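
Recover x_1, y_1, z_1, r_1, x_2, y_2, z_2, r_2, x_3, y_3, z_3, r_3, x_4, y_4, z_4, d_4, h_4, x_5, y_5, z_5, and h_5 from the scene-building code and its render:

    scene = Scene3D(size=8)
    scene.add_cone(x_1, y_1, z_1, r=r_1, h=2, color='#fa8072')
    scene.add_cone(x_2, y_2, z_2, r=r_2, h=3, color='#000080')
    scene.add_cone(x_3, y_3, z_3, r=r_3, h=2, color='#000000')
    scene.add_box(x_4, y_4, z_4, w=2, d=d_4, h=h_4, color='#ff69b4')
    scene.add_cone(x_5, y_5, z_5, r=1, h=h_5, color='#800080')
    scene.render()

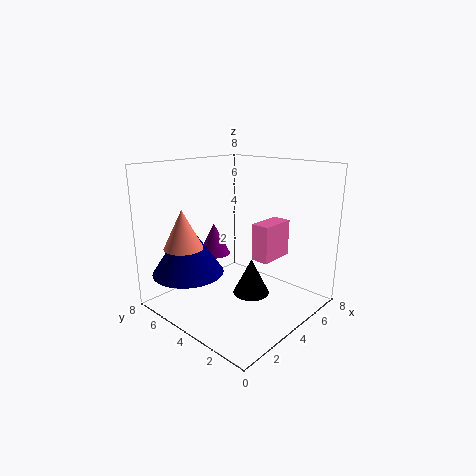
x_1 = 1, y_1 = 5, z_1 = 4, r_1 = 1, x_2 = 2, y_2 = 6, z_2 = 2, r_2 = 2, x_3 = 4, y_3 = 3, z_3 = 1, r_3 = 1, x_4 = 4, y_4 = 2, z_4 = 3, d_4 = 1, h_4 = 2, x_5 = 5, y_5 = 7, z_5 = 2, h_5 = 2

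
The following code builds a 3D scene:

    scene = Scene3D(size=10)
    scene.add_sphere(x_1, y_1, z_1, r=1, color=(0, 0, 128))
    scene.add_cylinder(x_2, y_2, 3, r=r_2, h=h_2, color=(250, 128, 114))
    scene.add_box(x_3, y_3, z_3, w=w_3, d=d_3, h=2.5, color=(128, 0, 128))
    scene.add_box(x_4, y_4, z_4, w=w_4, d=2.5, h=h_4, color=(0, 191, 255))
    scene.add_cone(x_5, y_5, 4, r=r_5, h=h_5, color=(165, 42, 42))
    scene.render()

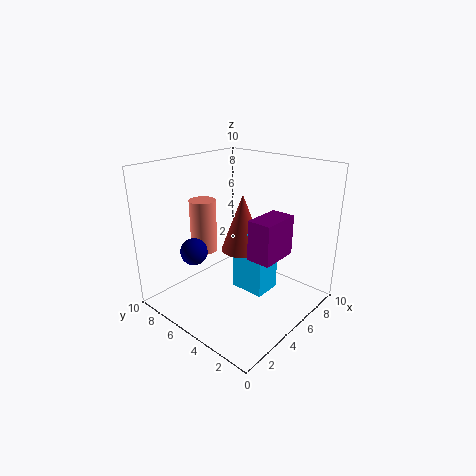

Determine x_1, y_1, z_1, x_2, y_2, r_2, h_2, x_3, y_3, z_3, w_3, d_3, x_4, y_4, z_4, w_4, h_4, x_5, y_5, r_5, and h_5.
x_1 = 3.5
y_1 = 8
z_1 = 3.5
x_2 = 5
y_2 = 8.5
r_2 = 1
h_2 = 4
x_3 = 3
y_3 = 1
z_3 = 5
w_3 = 2.5
d_3 = 1.5
x_4 = 5
y_4 = 3
z_4 = 1
w_4 = 2
h_4 = 4.5
x_5 = 5.5
y_5 = 5
r_5 = 1.5
h_5 = 4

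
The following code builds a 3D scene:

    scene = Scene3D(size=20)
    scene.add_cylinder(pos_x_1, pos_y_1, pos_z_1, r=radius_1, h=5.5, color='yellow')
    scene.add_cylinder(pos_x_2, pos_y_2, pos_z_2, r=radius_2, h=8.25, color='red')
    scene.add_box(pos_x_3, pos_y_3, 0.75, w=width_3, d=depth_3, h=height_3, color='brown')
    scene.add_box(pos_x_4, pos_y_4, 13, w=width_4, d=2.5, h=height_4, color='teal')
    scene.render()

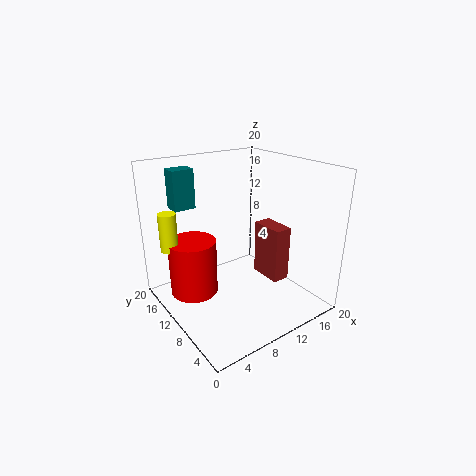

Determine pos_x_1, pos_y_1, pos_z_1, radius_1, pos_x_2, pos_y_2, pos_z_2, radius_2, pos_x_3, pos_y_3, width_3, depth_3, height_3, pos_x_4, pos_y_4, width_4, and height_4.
pos_x_1 = 2.25; pos_y_1 = 15.75; pos_z_1 = 8; radius_1 = 1.25; pos_x_2 = 5.25; pos_y_2 = 14.75; pos_z_2 = 0.75; radius_2 = 3.5; pos_x_3 = 16.5; pos_y_3 = 9; width_3 = 2.75; depth_3 = 5.25; height_3 = 8.75; pos_x_4 = 4; pos_y_4 = 16.75; width_4 = 3.25; height_4 = 5.75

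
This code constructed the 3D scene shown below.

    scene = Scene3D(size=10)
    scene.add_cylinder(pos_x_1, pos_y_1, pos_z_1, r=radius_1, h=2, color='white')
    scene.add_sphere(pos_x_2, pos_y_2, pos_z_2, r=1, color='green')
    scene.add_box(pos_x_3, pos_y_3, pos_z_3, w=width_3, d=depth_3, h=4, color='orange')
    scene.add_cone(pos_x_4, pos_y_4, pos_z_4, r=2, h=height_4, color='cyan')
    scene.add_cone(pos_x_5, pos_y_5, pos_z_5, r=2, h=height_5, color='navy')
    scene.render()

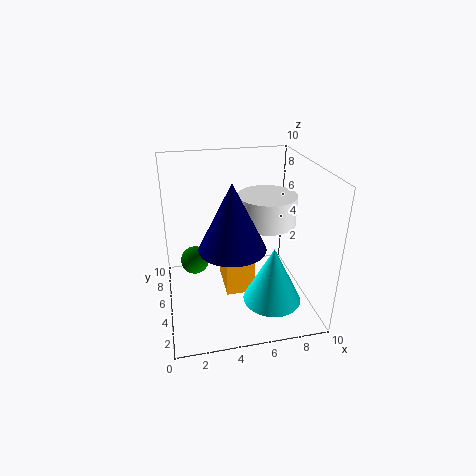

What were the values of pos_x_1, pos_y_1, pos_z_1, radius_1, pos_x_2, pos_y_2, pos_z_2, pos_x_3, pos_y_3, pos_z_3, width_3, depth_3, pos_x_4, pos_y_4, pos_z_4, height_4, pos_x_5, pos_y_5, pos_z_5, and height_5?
pos_x_1 = 7; pos_y_1 = 5; pos_z_1 = 6; radius_1 = 2; pos_x_2 = 2; pos_y_2 = 6; pos_z_2 = 3; pos_x_3 = 4; pos_y_3 = 4; pos_z_3 = 1; width_3 = 2; depth_3 = 3; pos_x_4 = 7; pos_y_4 = 3; pos_z_4 = 1; height_4 = 4; pos_x_5 = 4; pos_y_5 = 2; pos_z_5 = 6; height_5 = 4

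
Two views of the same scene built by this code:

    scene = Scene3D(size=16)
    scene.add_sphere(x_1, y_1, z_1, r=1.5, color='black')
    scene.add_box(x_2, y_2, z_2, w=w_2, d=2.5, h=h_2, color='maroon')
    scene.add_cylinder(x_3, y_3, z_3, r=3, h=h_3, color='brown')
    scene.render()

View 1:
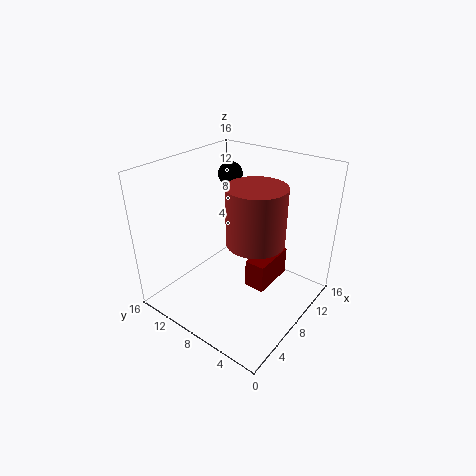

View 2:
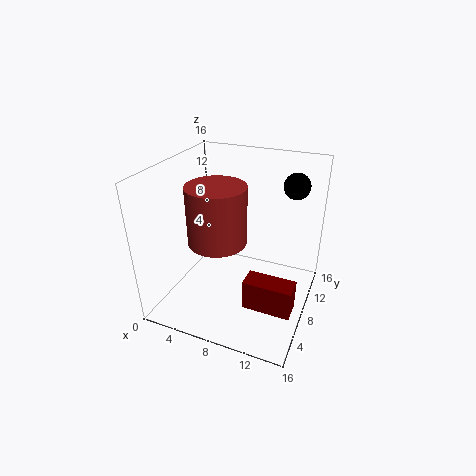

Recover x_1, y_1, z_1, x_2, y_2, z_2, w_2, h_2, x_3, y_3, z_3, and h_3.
x_1 = 13, y_1 = 13, z_1 = 13, x_2 = 9.5, y_2 = 5.5, z_2 = 0.5, w_2 = 5.5, h_2 = 3.5, x_3 = 7, y_3 = 5, z_3 = 9, h_3 = 6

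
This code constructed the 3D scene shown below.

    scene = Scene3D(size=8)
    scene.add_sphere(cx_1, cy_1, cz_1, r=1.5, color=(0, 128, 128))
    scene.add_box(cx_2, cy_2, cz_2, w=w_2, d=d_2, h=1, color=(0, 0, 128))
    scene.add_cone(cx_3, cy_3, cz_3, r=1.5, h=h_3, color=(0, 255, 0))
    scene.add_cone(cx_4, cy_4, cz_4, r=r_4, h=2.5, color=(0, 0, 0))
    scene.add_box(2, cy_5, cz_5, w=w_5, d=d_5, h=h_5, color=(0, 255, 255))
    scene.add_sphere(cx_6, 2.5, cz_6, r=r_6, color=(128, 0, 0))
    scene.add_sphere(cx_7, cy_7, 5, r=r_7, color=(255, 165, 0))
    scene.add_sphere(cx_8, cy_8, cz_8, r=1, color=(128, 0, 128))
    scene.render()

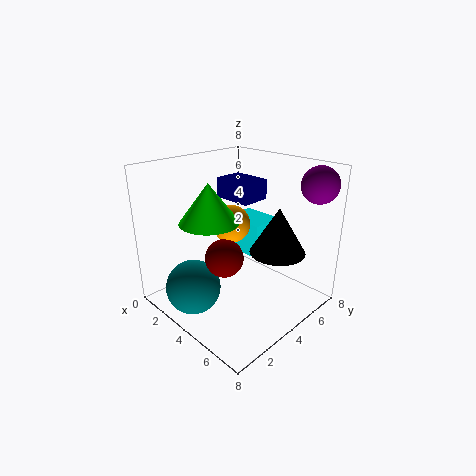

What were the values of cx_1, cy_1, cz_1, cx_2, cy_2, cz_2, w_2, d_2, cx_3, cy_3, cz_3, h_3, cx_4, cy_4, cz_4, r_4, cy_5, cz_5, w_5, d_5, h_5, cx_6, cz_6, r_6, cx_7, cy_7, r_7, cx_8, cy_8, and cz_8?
cx_1 = 3, cy_1 = 1.5, cz_1 = 1.5, cx_2 = 3.5, cy_2 = 3, cz_2 = 6.5, w_2 = 2, d_2 = 1.5, cx_3 = 4, cy_3 = 2, cz_3 = 5.5, h_3 = 2, cx_4 = 6, cy_4 = 5, cz_4 = 3.5, r_4 = 1.5, cy_5 = 5, cz_5 = 2.5, w_5 = 2.5, d_5 = 2, h_5 = 2, cx_6 = 4.5, cz_6 = 3.5, r_6 = 1, cx_7 = 4, cy_7 = 3.5, r_7 = 1, cx_8 = 7, cy_8 = 7, cz_8 = 7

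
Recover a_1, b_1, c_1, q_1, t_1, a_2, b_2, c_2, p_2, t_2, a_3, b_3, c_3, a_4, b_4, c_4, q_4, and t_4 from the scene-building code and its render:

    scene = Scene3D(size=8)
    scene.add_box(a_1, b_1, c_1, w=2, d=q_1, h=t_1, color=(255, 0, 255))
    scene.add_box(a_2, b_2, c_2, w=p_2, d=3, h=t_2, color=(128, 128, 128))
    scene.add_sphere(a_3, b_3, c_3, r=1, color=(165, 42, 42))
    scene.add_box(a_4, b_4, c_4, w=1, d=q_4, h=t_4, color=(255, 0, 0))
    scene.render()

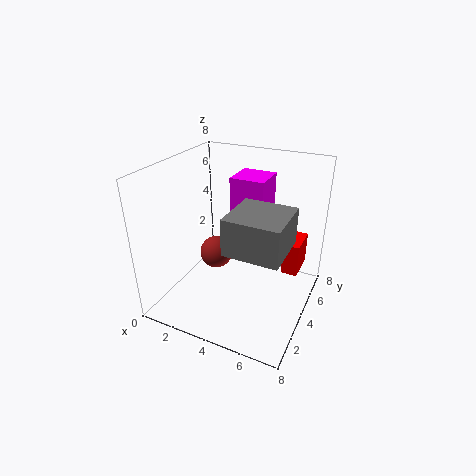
a_1 = 3
b_1 = 5
c_1 = 4
q_1 = 2
t_1 = 3
a_2 = 4
b_2 = 2
c_2 = 4
p_2 = 3
t_2 = 2
a_3 = 2
b_3 = 5
c_3 = 2
a_4 = 6
b_4 = 6
c_4 = 1
q_4 = 2
t_4 = 2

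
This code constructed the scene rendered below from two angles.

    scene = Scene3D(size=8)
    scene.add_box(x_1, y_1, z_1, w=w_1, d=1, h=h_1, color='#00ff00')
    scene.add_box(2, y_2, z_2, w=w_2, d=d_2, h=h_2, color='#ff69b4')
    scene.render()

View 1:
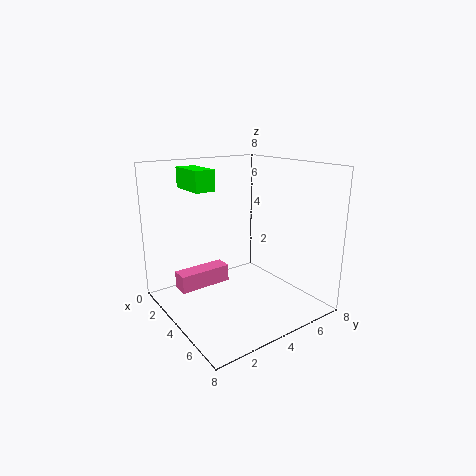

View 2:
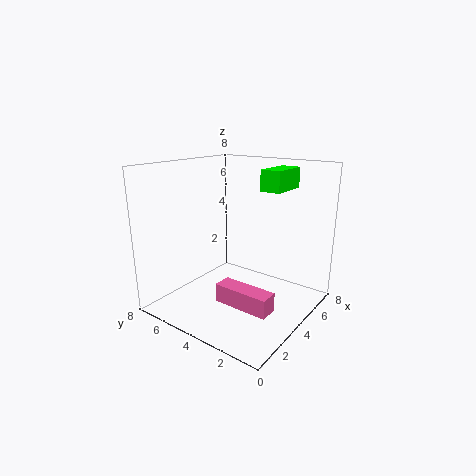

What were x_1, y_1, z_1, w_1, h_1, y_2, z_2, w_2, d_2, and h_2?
x_1 = 3, y_1 = 1, z_1 = 7, w_1 = 2, h_1 = 1, y_2 = 1, z_2 = 1, w_2 = 1, d_2 = 3, h_2 = 1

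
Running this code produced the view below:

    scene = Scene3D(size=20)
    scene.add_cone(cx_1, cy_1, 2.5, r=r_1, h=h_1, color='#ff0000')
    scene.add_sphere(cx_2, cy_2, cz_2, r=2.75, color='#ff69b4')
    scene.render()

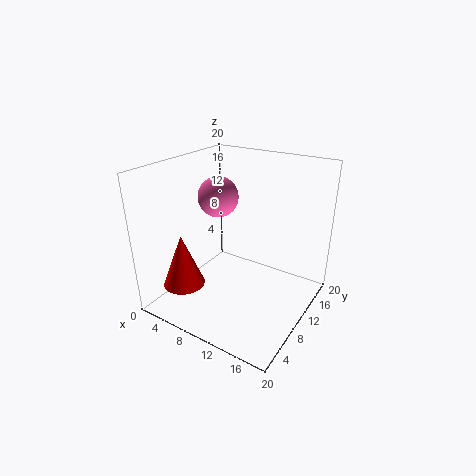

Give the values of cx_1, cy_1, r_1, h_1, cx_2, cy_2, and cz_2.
cx_1 = 3.25, cy_1 = 5.75, r_1 = 3, h_1 = 7.75, cx_2 = 7, cy_2 = 9.75, cz_2 = 15.5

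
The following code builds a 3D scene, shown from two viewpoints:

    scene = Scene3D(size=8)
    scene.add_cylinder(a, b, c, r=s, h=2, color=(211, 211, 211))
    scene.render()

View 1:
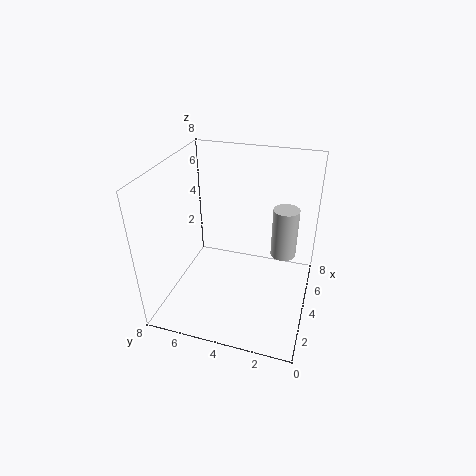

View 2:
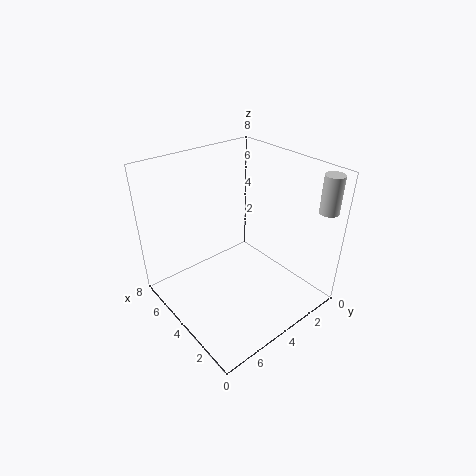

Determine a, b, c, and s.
a = 0.5; b = 1; c = 6; s = 0.5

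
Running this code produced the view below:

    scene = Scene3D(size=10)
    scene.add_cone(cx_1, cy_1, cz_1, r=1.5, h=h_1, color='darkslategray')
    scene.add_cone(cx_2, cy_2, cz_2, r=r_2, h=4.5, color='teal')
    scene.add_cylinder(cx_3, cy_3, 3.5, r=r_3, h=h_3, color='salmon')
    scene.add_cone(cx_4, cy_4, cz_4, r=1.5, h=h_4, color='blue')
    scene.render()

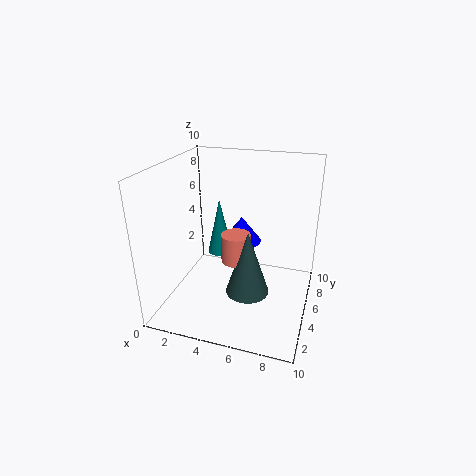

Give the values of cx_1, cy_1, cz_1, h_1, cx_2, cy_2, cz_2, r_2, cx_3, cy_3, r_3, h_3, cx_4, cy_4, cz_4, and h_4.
cx_1 = 6, cy_1 = 4, cz_1 = 1.5, h_1 = 4.5, cx_2 = 2.5, cy_2 = 8, cz_2 = 2, r_2 = 1, cx_3 = 5, cy_3 = 4.5, r_3 = 1, h_3 = 2, cx_4 = 4.5, cy_4 = 7.5, cz_4 = 3.5, h_4 = 2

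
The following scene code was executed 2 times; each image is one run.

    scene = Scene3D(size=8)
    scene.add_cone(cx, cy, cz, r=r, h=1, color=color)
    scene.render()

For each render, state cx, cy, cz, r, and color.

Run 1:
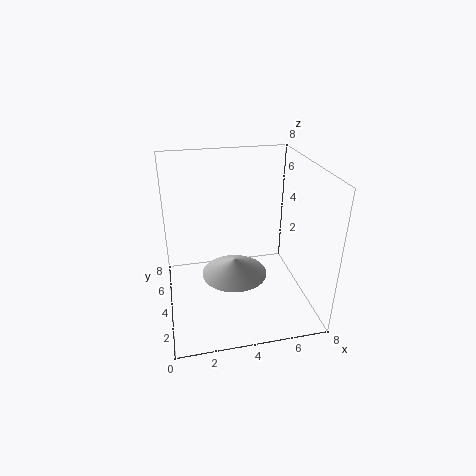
cx = 4
cy = 5
cz = 1
r = 2
color = 'lightgray'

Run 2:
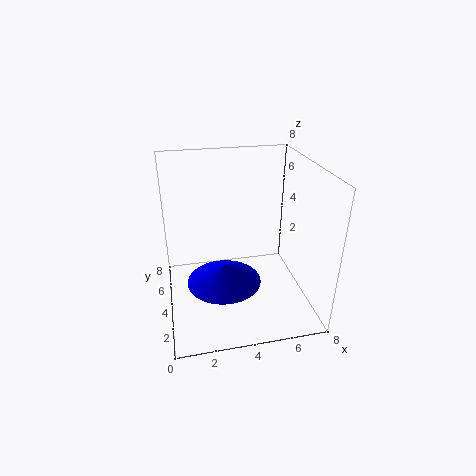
cx = 3
cy = 3
cz = 2
r = 2
color = 'blue'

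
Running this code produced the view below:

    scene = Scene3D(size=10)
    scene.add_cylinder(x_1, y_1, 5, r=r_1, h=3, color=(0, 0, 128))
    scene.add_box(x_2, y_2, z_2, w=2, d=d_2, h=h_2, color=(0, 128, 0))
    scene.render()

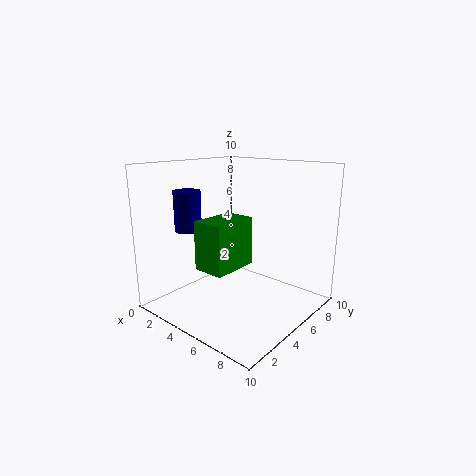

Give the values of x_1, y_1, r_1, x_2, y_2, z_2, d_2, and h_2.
x_1 = 1; y_1 = 4; r_1 = 1; x_2 = 5; y_2 = 1; z_2 = 4; d_2 = 3; h_2 = 3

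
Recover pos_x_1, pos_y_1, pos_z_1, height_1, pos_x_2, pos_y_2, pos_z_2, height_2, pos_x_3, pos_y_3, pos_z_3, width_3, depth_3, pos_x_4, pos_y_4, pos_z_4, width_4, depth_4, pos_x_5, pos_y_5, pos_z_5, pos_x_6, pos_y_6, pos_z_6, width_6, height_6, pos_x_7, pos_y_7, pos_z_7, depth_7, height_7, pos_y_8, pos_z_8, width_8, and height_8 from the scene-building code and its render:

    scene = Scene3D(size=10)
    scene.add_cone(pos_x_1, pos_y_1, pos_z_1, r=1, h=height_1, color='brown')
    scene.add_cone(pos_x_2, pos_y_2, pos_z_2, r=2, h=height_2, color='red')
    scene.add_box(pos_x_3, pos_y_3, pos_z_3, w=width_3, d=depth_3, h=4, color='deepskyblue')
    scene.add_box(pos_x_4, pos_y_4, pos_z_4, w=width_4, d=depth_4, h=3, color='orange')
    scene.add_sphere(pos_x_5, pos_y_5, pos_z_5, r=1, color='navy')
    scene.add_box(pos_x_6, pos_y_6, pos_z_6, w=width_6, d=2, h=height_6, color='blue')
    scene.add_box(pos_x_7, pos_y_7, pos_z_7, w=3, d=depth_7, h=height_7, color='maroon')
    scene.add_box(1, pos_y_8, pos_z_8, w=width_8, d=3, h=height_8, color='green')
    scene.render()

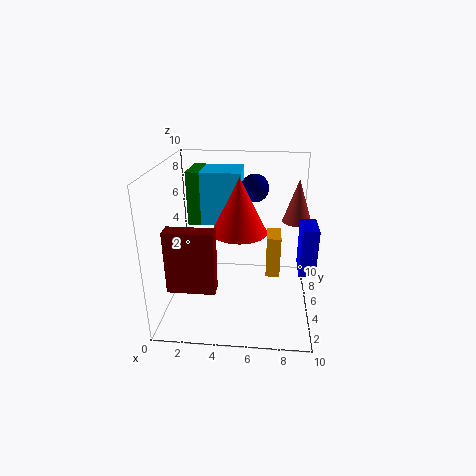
pos_x_1 = 9; pos_y_1 = 6; pos_z_1 = 6; height_1 = 3; pos_x_2 = 5; pos_y_2 = 6; pos_z_2 = 5; height_2 = 4; pos_x_3 = 2; pos_y_3 = 7; pos_z_3 = 5; width_3 = 3; depth_3 = 3; pos_x_4 = 7; pos_y_4 = 5; pos_z_4 = 2; width_4 = 1; depth_4 = 2; pos_x_5 = 6; pos_y_5 = 7; pos_z_5 = 8; pos_x_6 = 9; pos_y_6 = 2; pos_z_6 = 4; width_6 = 1; height_6 = 3; pos_x_7 = 1; pos_y_7 = 1; pos_z_7 = 3; depth_7 = 1; height_7 = 4; pos_y_8 = 7; pos_z_8 = 5; width_8 = 1; height_8 = 4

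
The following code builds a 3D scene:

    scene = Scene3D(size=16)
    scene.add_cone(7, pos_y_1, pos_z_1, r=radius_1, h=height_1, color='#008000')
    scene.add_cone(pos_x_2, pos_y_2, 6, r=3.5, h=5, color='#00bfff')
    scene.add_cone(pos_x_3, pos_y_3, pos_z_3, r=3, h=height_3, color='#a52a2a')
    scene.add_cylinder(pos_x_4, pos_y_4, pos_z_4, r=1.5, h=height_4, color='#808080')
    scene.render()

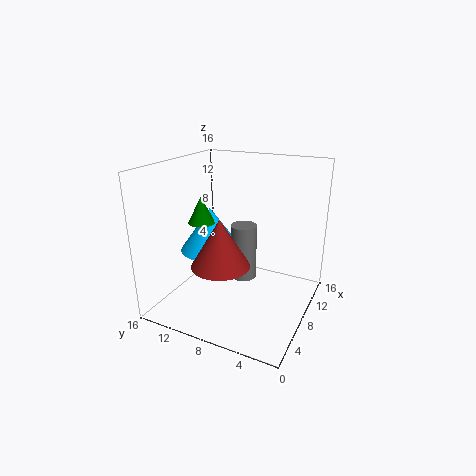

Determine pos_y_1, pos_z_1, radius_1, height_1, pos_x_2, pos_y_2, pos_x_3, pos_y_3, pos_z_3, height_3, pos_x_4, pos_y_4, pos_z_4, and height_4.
pos_y_1 = 12, pos_z_1 = 9.5, radius_1 = 1.5, height_1 = 3, pos_x_2 = 8, pos_y_2 = 11.5, pos_x_3 = 4, pos_y_3 = 8, pos_z_3 = 6.5, height_3 = 5, pos_x_4 = 9.5, pos_y_4 = 8, pos_z_4 = 2.5, height_4 = 6.5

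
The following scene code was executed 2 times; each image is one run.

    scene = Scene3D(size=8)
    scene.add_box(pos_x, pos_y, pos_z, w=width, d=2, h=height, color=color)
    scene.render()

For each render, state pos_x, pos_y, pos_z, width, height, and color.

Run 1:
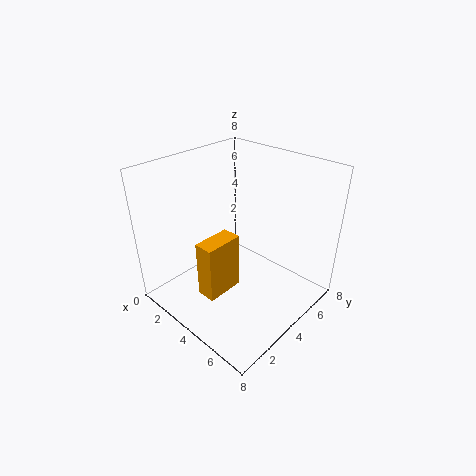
pos_x = 4, pos_y = 1, pos_z = 2, width = 1, height = 3, color = 'orange'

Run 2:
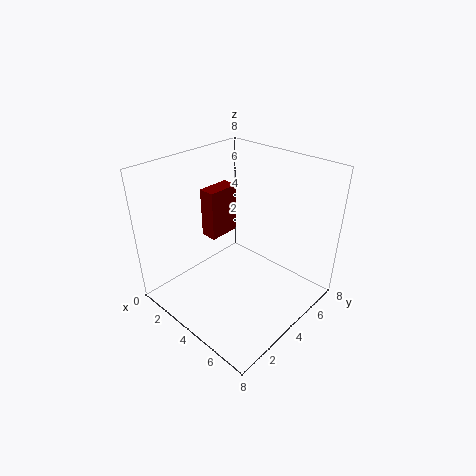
pos_x = 1, pos_y = 4, pos_z = 3, width = 1, height = 3, color = 'maroon'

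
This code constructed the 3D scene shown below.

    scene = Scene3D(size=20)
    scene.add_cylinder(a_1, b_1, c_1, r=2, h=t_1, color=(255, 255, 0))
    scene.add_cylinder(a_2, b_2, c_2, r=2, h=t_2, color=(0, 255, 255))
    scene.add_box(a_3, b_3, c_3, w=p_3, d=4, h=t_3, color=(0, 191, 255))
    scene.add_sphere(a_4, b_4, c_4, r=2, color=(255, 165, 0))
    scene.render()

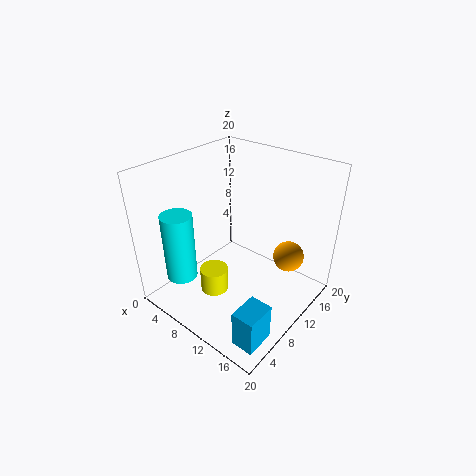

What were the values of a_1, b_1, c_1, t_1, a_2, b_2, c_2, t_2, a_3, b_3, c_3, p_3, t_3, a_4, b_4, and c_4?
a_1 = 8, b_1 = 7, c_1 = 2, t_1 = 3.5, a_2 = 6.5, b_2 = 2.5, c_2 = 6.5, t_2 = 9, a_3 = 16, b_3 = 1.5, c_3 = 1, p_3 = 3, t_3 = 5, a_4 = 17, b_4 = 12, c_4 = 9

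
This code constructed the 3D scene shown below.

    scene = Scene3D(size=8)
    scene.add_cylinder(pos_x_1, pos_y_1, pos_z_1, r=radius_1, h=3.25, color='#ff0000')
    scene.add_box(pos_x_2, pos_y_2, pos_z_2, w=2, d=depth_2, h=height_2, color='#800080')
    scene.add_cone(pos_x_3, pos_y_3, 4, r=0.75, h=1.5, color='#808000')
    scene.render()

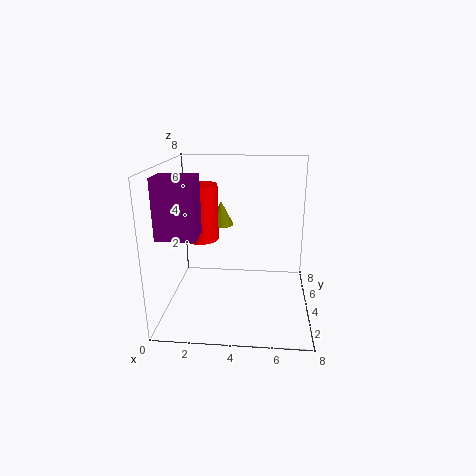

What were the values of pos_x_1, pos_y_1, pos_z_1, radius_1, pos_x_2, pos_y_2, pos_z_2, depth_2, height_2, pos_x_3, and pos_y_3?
pos_x_1 = 1.75, pos_y_1 = 5, pos_z_1 = 3.5, radius_1 = 1, pos_x_2 = 0.25, pos_y_2 = 1.25, pos_z_2 = 4.75, depth_2 = 1.5, height_2 = 3, pos_x_3 = 2.75, pos_y_3 = 6.25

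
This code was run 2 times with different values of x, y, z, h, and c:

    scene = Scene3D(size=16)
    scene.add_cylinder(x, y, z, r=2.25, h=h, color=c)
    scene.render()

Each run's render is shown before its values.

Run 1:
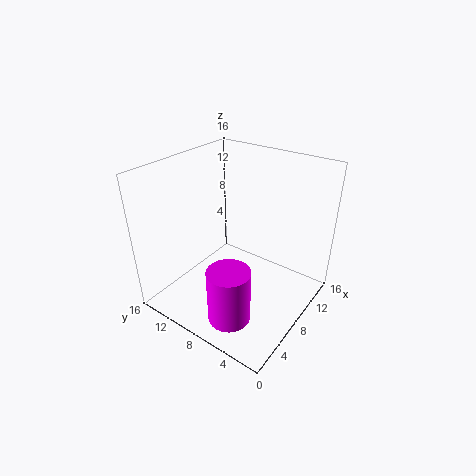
x = 3.25; y = 5.75; z = 1.25; h = 6; c = 'magenta'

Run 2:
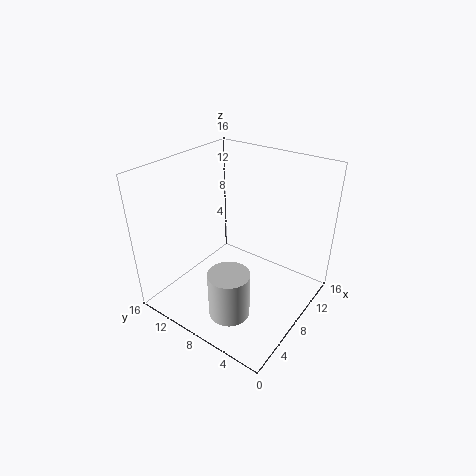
x = 4.25; y = 6.5; z = 0.75; h = 5.25; c = 'lightgray'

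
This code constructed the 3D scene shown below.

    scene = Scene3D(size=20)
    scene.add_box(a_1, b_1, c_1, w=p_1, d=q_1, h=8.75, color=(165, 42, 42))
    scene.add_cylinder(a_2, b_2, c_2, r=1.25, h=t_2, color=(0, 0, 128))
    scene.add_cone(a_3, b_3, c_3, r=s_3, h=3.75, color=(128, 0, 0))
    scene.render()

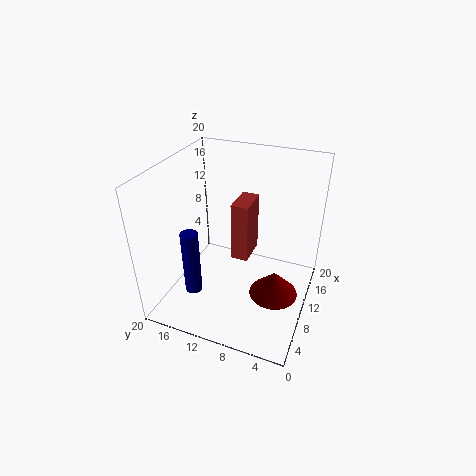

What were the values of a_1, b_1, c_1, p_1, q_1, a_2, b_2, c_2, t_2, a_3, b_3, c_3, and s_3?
a_1 = 11, b_1 = 9, c_1 = 5.5, p_1 = 4.75, q_1 = 2.5, a_2 = 7, b_2 = 16, c_2 = 1.25, t_2 = 9.75, a_3 = 10.25, b_3 = 4.5, c_3 = 1.5, s_3 = 3.5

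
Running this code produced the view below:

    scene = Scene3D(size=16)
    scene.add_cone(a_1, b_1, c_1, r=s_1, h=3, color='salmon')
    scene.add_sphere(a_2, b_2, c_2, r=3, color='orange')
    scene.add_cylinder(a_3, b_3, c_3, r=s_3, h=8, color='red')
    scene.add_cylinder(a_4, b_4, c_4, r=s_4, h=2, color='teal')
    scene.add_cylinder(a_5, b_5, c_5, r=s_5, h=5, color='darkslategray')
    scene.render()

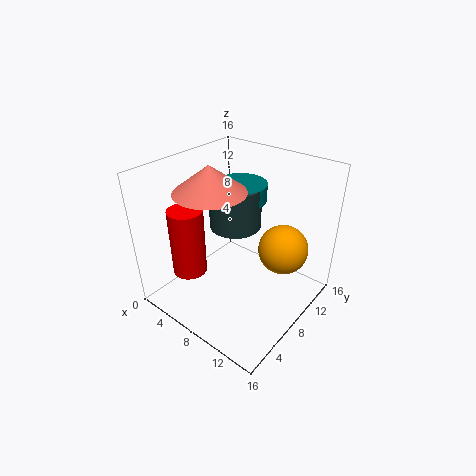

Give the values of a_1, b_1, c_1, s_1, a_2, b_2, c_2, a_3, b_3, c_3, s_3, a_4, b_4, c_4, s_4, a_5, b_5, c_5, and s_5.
a_1 = 5, b_1 = 7, c_1 = 13, s_1 = 4, a_2 = 11, b_2 = 13, c_2 = 5, a_3 = 3, b_3 = 5, c_3 = 3, s_3 = 2, a_4 = 6, b_4 = 11, c_4 = 11, s_4 = 3, a_5 = 6, b_5 = 10, c_5 = 8, s_5 = 3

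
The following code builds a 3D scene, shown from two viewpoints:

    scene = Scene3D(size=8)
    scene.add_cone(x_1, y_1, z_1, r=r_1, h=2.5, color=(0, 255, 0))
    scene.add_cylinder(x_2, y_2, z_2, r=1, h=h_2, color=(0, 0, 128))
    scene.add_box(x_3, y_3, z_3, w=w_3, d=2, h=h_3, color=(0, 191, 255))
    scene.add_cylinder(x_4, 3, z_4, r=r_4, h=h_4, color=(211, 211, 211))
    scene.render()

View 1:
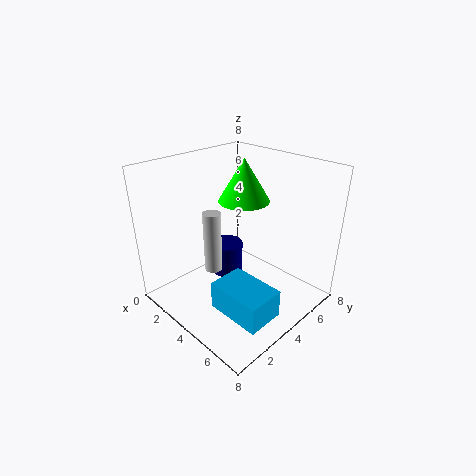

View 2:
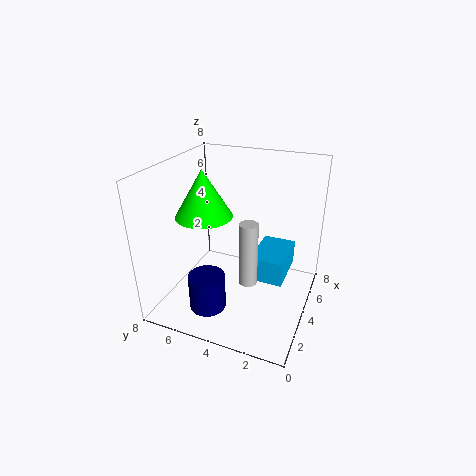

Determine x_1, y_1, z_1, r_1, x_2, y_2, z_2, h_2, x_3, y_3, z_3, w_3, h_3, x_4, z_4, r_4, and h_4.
x_1 = 3; y_1 = 5.5; z_1 = 5.5; r_1 = 1.5; x_2 = 2; y_2 = 5; z_2 = 0.5; h_2 = 2; x_3 = 4.5; y_3 = 1.5; z_3 = 1; w_3 = 3; h_3 = 1.5; x_4 = 3; z_4 = 2; r_4 = 0.5; h_4 = 3.5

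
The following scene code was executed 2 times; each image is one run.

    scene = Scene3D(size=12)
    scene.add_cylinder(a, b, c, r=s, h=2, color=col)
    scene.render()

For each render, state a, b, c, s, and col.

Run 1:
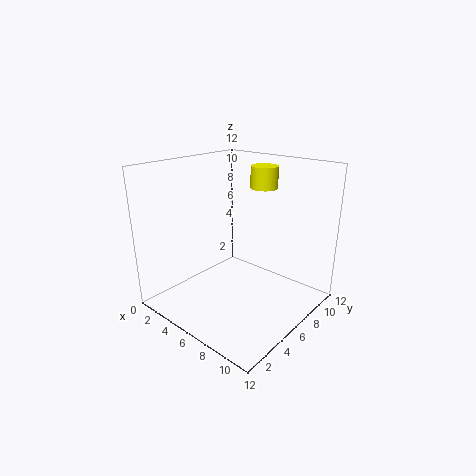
a = 5.25, b = 10.5, c = 9.25, s = 1.25, col = 'yellow'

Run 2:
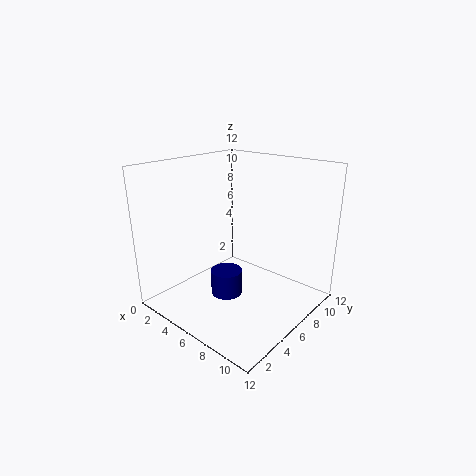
a = 6.5, b = 4, c = 2, s = 1.25, col = 'navy'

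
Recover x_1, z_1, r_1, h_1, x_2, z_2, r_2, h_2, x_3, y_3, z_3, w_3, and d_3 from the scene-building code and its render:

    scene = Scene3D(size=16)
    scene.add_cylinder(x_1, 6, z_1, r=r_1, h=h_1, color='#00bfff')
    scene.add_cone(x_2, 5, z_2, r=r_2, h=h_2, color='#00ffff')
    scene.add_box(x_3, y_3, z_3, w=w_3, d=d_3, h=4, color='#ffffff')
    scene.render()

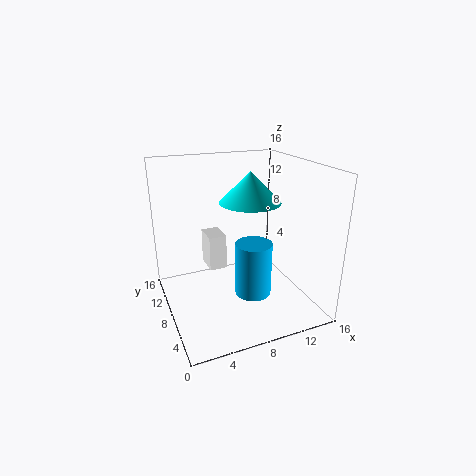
x_1 = 9
z_1 = 2
r_1 = 2
h_1 = 6
x_2 = 8
z_2 = 13
r_2 = 3
h_2 = 3
x_3 = 5
y_3 = 9
z_3 = 4
w_3 = 2
d_3 = 3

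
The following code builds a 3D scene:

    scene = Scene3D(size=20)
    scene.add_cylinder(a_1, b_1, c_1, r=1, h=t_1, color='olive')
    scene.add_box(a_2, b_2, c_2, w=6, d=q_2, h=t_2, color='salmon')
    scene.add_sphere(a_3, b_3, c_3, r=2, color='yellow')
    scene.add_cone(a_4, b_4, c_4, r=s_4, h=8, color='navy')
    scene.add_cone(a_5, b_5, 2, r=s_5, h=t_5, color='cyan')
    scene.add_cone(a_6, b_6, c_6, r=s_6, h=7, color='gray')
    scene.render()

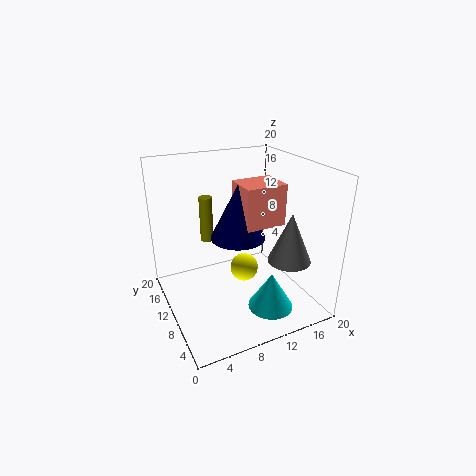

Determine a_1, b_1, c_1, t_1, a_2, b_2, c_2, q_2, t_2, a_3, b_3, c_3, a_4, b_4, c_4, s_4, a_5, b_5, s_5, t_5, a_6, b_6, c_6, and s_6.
a_1 = 8
b_1 = 17
c_1 = 7
t_1 = 7
a_2 = 11
b_2 = 9
c_2 = 11
q_2 = 5
t_2 = 6
a_3 = 11
b_3 = 10
c_3 = 5
a_4 = 11
b_4 = 12
c_4 = 9
s_4 = 4
a_5 = 12
b_5 = 4
s_5 = 3
t_5 = 5
a_6 = 16
b_6 = 6
c_6 = 7
s_6 = 3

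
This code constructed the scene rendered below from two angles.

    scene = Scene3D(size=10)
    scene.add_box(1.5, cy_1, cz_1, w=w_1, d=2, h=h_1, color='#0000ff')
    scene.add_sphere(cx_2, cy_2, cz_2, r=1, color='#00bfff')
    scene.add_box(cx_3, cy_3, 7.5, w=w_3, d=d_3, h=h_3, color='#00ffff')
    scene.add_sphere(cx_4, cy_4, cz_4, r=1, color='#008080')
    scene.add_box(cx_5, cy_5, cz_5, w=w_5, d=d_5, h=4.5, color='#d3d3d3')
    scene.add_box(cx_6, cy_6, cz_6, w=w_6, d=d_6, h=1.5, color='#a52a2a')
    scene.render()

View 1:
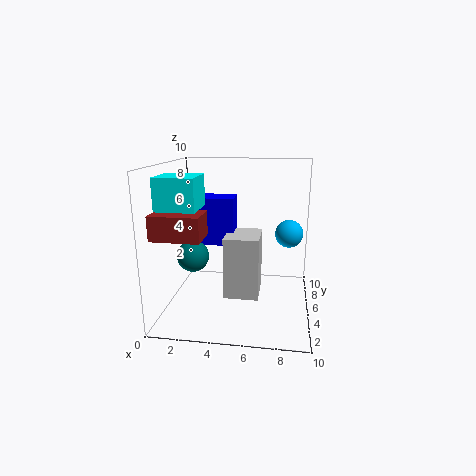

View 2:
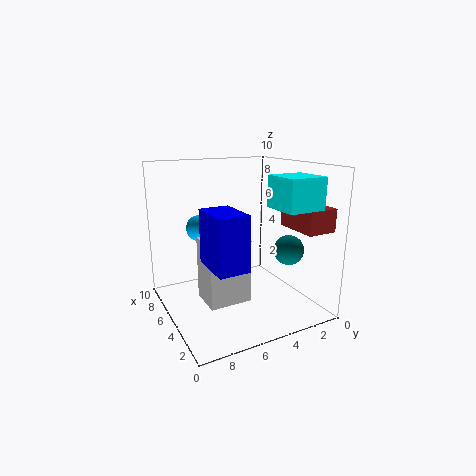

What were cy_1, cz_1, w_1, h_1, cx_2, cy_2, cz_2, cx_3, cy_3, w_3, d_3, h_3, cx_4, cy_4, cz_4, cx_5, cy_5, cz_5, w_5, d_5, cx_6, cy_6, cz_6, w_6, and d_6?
cy_1 = 6; cz_1 = 4; w_1 = 3; h_1 = 3.5; cx_2 = 8.5; cy_2 = 6.5; cz_2 = 5; cx_3 = 0.5; cy_3 = 1.5; w_3 = 2.5; d_3 = 2.5; h_3 = 2; cx_4 = 2.5; cy_4 = 2.5; cz_4 = 4.5; cx_5 = 4; cy_5 = 4.5; cz_5 = 0.5; w_5 = 2.5; d_5 = 3; cx_6 = 0.5; cy_6 = 0.5; cz_6 = 6; w_6 = 3; d_6 = 2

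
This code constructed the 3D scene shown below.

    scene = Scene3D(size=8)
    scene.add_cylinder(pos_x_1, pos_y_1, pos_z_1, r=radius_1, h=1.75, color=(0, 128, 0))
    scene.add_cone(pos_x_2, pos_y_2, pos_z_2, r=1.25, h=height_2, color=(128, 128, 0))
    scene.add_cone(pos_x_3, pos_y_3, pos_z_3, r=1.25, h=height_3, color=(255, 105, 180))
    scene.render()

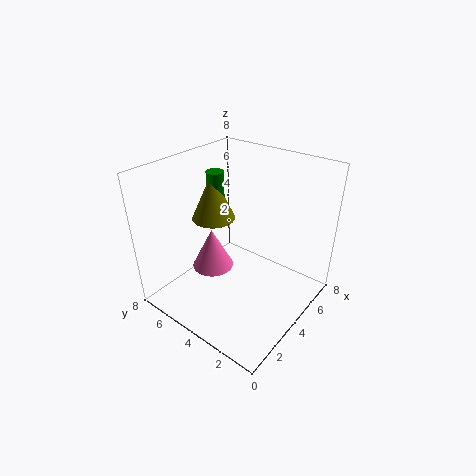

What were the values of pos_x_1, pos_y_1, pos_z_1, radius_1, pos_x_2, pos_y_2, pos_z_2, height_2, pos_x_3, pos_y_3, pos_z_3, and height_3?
pos_x_1 = 4.5, pos_y_1 = 6, pos_z_1 = 5.5, radius_1 = 0.5, pos_x_2 = 4.25, pos_y_2 = 6, pos_z_2 = 4.5, height_2 = 2.75, pos_x_3 = 4, pos_y_3 = 6, pos_z_3 = 1.25, height_3 = 2.5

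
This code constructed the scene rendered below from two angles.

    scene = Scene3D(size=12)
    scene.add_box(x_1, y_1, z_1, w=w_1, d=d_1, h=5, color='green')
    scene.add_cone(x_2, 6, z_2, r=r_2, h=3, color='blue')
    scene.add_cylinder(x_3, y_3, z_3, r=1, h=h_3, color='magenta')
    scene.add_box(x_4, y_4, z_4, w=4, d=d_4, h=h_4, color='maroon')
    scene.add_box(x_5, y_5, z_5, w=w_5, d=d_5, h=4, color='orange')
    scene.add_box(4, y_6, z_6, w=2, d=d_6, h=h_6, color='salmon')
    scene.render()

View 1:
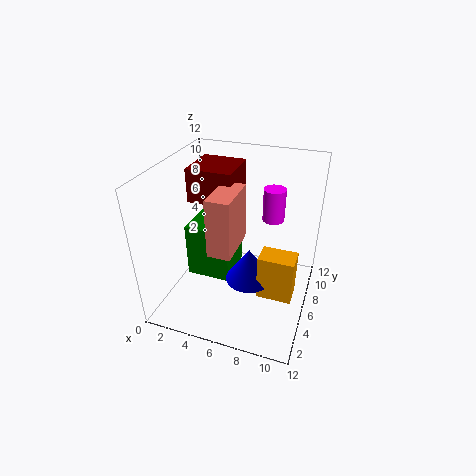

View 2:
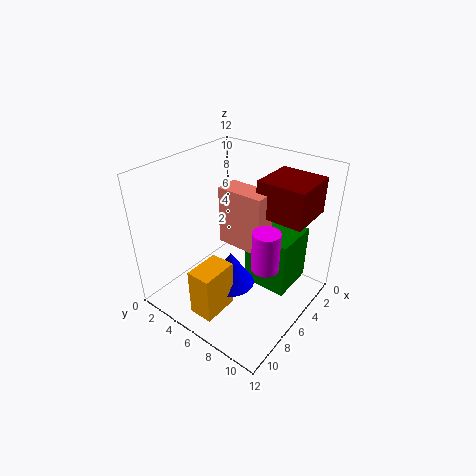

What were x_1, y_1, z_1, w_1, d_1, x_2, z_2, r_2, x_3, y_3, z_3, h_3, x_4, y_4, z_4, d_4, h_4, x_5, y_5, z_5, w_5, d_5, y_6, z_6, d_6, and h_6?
x_1 = 1
y_1 = 6
z_1 = 1
w_1 = 4
d_1 = 4
x_2 = 7
z_2 = 2
r_2 = 2
x_3 = 8
y_3 = 10
z_3 = 6
h_3 = 3
x_4 = 1
y_4 = 7
z_4 = 8
d_4 = 4
h_4 = 3
x_5 = 8
y_5 = 5
z_5 = 1
w_5 = 3
d_5 = 2
y_6 = 4
z_6 = 5
d_6 = 4
h_6 = 5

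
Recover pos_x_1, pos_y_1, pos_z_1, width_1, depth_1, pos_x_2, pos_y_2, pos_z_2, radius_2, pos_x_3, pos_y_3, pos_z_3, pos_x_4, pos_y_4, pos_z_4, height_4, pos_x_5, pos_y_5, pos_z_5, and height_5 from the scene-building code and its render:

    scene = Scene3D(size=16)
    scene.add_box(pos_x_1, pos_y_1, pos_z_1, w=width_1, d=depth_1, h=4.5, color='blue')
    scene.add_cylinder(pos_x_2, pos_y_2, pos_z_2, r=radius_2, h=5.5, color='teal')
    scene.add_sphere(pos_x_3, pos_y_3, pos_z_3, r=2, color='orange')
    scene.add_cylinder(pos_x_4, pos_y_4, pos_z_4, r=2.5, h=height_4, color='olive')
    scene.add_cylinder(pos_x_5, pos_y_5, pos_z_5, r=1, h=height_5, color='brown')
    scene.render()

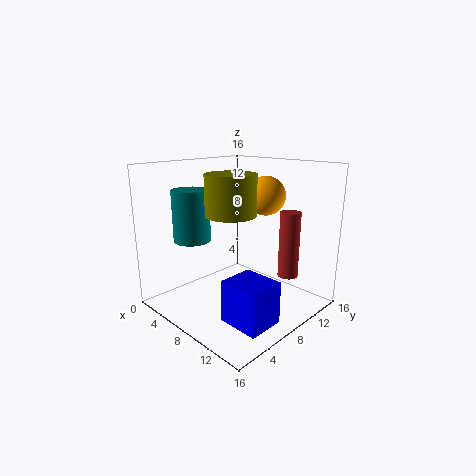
pos_x_1 = 10
pos_y_1 = 3.5
pos_z_1 = 0.5
width_1 = 4.5
depth_1 = 4
pos_x_2 = 5
pos_y_2 = 4
pos_z_2 = 8
radius_2 = 2
pos_x_3 = 11
pos_y_3 = 9
pos_z_3 = 13
pos_x_4 = 10
pos_y_4 = 5
pos_z_4 = 11.5
height_4 = 4
pos_x_5 = 14.5
pos_y_5 = 8.5
pos_z_5 = 5.5
height_5 = 6.5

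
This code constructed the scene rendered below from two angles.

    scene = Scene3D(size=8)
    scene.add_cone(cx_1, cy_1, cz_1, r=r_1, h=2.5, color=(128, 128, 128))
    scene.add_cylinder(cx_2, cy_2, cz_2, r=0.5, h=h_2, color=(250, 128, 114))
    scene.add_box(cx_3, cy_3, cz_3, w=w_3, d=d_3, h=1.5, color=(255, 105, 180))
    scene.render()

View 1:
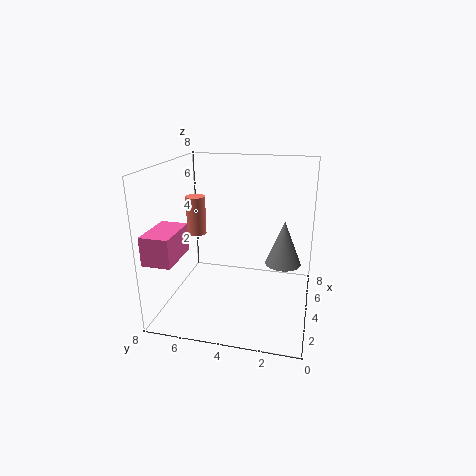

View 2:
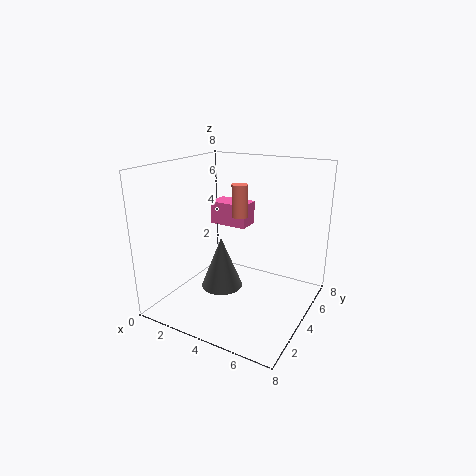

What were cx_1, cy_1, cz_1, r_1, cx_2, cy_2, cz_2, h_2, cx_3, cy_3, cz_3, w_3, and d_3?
cx_1 = 4.5
cy_1 = 1.5
cz_1 = 2.5
r_1 = 1
cx_2 = 3
cy_2 = 6
cz_2 = 4.5
h_2 = 2
cx_3 = 0.5
cy_3 = 6.5
cz_3 = 3.5
w_3 = 2.5
d_3 = 1.5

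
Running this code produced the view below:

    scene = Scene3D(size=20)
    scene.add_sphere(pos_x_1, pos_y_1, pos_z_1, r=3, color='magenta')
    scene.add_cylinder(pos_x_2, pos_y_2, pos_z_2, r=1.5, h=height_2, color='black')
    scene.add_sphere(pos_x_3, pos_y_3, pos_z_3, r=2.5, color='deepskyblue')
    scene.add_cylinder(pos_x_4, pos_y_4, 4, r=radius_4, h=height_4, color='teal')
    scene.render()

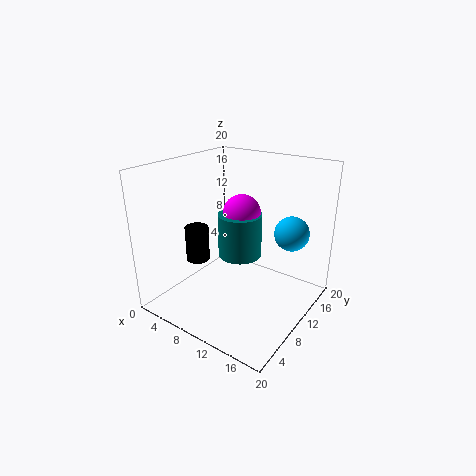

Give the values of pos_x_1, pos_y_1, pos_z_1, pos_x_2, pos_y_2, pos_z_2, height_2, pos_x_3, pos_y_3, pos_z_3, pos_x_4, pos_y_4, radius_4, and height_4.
pos_x_1 = 6.5, pos_y_1 = 16, pos_z_1 = 11, pos_x_2 = 7.5, pos_y_2 = 4.5, pos_z_2 = 8.5, height_2 = 4.5, pos_x_3 = 15.5, pos_y_3 = 15.5, pos_z_3 = 10, pos_x_4 = 6.5, pos_y_4 = 15.5, radius_4 = 3.5, height_4 = 7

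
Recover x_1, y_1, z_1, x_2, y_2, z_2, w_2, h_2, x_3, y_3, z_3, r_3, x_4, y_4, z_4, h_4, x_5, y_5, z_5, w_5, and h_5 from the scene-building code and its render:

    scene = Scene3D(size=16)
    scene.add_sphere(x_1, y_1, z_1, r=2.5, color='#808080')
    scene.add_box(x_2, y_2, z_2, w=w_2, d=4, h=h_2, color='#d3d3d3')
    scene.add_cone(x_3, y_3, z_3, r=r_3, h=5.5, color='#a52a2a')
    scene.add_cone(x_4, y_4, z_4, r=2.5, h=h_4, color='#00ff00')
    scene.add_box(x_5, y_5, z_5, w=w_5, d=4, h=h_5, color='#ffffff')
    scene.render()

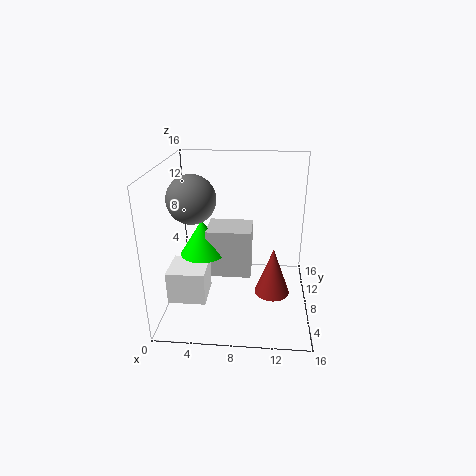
x_1 = 3.5
y_1 = 6
z_1 = 13
x_2 = 4.5
y_2 = 7
z_2 = 3.5
w_2 = 5
h_2 = 5.5
x_3 = 12
y_3 = 7.5
z_3 = 1.5
r_3 = 2
x_4 = 4
y_4 = 8
z_4 = 6
h_4 = 4
x_5 = 1
y_5 = 3
z_5 = 2.5
w_5 = 4
h_5 = 3.5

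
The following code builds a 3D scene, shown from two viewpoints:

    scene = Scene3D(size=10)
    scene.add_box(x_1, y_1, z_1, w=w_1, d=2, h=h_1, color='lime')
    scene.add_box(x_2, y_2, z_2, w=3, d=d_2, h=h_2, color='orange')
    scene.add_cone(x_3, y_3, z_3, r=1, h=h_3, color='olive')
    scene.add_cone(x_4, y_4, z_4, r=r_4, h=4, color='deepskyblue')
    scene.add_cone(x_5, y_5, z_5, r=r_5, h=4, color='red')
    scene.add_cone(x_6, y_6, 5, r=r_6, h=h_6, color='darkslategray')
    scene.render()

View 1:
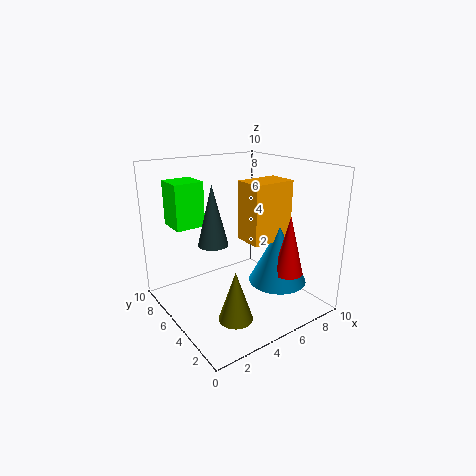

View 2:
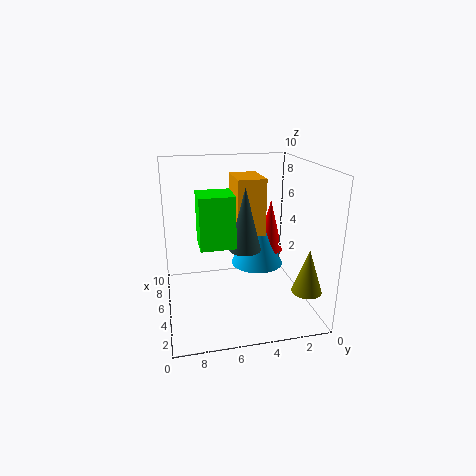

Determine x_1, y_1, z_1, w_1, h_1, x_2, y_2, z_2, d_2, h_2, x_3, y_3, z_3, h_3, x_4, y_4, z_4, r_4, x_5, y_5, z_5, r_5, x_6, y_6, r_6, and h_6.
x_1 = 1; y_1 = 6; z_1 = 6; w_1 = 2; h_1 = 3; x_2 = 5; y_2 = 3; z_2 = 5; d_2 = 2; h_2 = 4; x_3 = 2; y_3 = 1; z_3 = 2; h_3 = 3; x_4 = 7; y_4 = 3; z_4 = 2; r_4 = 2; x_5 = 7; y_5 = 2; z_5 = 3; r_5 = 1; x_6 = 3; y_6 = 5; r_6 = 1; h_6 = 4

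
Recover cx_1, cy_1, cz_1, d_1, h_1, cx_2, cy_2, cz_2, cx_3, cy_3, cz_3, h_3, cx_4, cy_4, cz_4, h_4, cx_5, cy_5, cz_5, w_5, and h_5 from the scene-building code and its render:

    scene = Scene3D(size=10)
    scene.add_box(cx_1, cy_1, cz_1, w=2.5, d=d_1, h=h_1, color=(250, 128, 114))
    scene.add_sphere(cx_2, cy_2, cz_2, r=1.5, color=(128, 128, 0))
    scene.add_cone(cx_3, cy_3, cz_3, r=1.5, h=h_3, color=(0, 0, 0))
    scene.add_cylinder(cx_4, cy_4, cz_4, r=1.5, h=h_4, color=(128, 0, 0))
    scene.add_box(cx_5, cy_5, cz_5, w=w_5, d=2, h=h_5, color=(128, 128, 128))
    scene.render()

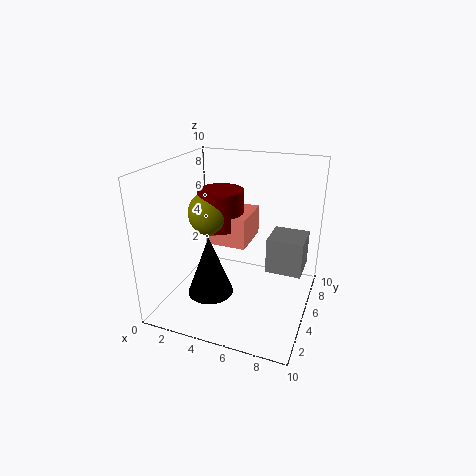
cx_1 = 3.5; cy_1 = 3.5; cz_1 = 5; d_1 = 3; h_1 = 2; cx_2 = 3.5; cy_2 = 4; cz_2 = 7; cx_3 = 4; cy_3 = 2.5; cz_3 = 2; h_3 = 4; cx_4 = 4; cy_4 = 4.5; cz_4 = 6; h_4 = 2.5; cx_5 = 8; cy_5 = 1.5; cz_5 = 5; w_5 = 2; h_5 = 2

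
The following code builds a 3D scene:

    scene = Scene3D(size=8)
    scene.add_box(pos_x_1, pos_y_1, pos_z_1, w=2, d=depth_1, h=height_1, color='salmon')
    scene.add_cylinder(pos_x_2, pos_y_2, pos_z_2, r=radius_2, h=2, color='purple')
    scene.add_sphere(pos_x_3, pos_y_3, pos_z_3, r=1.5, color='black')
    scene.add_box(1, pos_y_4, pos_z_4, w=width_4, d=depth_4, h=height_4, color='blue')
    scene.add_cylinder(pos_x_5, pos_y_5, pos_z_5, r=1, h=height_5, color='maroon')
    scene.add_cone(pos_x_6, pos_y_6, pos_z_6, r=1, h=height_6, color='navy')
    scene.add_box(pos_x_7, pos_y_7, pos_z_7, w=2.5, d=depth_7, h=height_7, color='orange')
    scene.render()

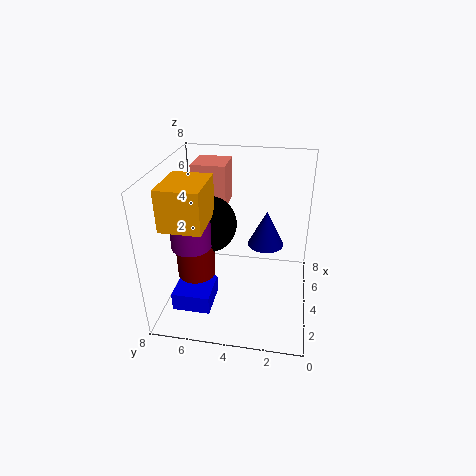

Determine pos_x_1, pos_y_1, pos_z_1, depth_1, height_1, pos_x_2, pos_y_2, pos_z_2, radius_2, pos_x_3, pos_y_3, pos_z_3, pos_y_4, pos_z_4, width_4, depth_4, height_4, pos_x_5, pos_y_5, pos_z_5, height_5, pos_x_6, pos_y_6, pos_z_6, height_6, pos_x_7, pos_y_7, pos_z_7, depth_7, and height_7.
pos_x_1 = 5.5
pos_y_1 = 5
pos_z_1 = 5
depth_1 = 2
height_1 = 2.5
pos_x_2 = 2
pos_y_2 = 6
pos_z_2 = 4.5
radius_2 = 1
pos_x_3 = 3.5
pos_y_3 = 5.5
pos_z_3 = 5
pos_y_4 = 5
pos_z_4 = 1
width_4 = 2
depth_4 = 2
height_4 = 1
pos_x_5 = 2.5
pos_y_5 = 6
pos_z_5 = 2.5
height_5 = 2.5
pos_x_6 = 4.5
pos_y_6 = 2.5
pos_z_6 = 3.5
height_6 = 2
pos_x_7 = 0.5
pos_y_7 = 5
pos_z_7 = 6
depth_7 = 2
height_7 = 2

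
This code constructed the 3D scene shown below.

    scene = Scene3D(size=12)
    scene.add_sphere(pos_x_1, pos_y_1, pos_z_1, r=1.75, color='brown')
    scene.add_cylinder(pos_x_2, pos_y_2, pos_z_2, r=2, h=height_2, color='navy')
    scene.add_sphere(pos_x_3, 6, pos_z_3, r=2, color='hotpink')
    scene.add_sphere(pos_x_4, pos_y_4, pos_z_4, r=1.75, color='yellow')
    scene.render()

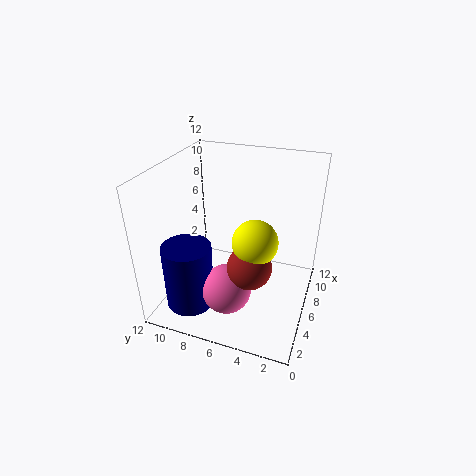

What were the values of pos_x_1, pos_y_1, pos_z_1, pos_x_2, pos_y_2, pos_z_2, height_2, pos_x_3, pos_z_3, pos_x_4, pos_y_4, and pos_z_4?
pos_x_1 = 3.75, pos_y_1 = 4.25, pos_z_1 = 5, pos_x_2 = 3, pos_y_2 = 9.25, pos_z_2 = 0.75, height_2 = 5.5, pos_x_3 = 3.25, pos_z_3 = 2.75, pos_x_4 = 4.25, pos_y_4 = 4, pos_z_4 = 7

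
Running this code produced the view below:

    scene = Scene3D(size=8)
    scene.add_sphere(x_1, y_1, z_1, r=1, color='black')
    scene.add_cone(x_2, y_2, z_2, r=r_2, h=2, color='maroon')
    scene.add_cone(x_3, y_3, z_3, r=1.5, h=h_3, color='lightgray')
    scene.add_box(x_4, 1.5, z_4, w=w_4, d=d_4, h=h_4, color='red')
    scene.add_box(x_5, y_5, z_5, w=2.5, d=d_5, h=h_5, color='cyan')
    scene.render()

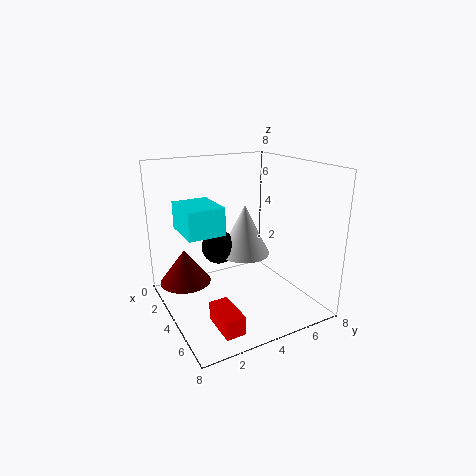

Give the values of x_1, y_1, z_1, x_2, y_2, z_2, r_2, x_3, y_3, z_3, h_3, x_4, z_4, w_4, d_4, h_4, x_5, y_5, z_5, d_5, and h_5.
x_1 = 2.5
y_1 = 3.5
z_1 = 3
x_2 = 2
y_2 = 1.5
z_2 = 1
r_2 = 1.5
x_3 = 3
y_3 = 5
z_3 = 2.5
h_3 = 3
x_4 = 5.5
z_4 = 0.5
w_4 = 2
d_4 = 1
h_4 = 1
x_5 = 2
y_5 = 1
z_5 = 4.5
d_5 = 2
h_5 = 1.5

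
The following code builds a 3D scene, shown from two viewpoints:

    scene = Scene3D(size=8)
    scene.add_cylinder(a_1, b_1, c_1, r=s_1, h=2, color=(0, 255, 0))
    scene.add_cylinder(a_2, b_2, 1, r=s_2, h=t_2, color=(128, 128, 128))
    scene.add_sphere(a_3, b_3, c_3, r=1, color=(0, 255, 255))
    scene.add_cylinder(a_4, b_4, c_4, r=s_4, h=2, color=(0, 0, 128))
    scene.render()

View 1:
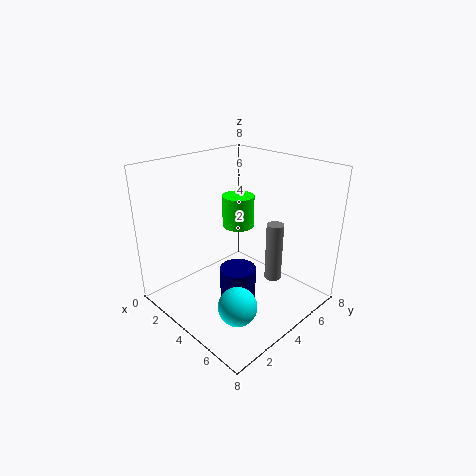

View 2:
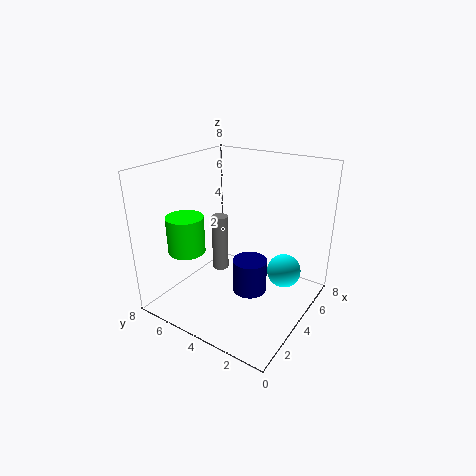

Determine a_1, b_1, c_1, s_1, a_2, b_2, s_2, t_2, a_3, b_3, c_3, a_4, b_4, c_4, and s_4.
a_1 = 2, b_1 = 6, c_1 = 3.5, s_1 = 1, a_2 = 5, b_2 = 6, s_2 = 0.5, t_2 = 3.5, a_3 = 6, b_3 = 2, c_3 = 1.5, a_4 = 4.5, b_4 = 3.5, c_4 = 0.5, s_4 = 1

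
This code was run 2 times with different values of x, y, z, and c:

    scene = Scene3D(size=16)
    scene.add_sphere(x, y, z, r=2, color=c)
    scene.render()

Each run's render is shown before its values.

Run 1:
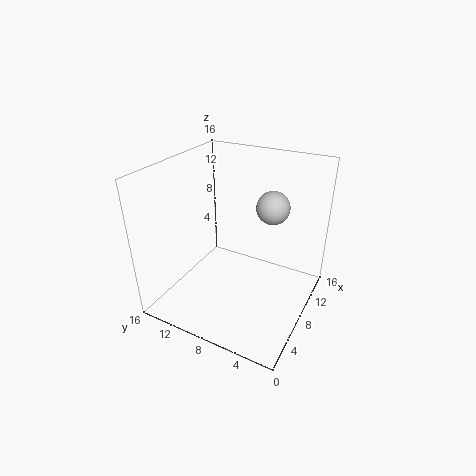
x = 13, y = 6, z = 10, c = 'lightgray'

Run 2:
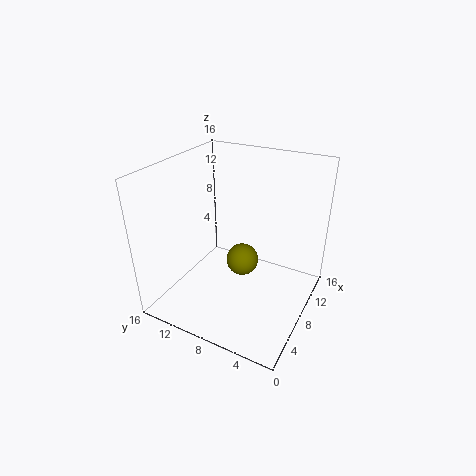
x = 11, y = 9, z = 3, c = 'olive'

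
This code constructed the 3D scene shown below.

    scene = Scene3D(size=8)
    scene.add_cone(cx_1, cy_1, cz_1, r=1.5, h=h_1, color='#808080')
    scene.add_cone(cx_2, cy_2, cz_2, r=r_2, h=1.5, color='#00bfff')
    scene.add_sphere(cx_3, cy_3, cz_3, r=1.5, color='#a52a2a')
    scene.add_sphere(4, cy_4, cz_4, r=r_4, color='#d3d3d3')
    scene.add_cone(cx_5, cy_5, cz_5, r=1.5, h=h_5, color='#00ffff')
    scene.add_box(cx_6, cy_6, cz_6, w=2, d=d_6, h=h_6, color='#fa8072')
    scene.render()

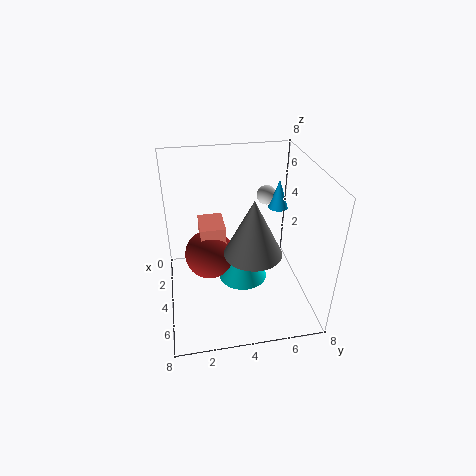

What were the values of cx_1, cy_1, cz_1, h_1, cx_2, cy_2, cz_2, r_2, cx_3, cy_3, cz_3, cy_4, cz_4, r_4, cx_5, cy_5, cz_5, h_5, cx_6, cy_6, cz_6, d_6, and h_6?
cx_1 = 5.5
cy_1 = 4.5
cz_1 = 4
h_1 = 3
cx_2 = 4.5
cy_2 = 6
cz_2 = 6
r_2 = 0.5
cx_3 = 2.5
cy_3 = 2.5
cz_3 = 2
cy_4 = 5.5
cz_4 = 6.5
r_4 = 0.5
cx_5 = 3
cy_5 = 4.5
cz_5 = 0.5
h_5 = 2.5
cx_6 = 1
cy_6 = 2
cz_6 = 1.5
d_6 = 1.5
h_6 = 2.5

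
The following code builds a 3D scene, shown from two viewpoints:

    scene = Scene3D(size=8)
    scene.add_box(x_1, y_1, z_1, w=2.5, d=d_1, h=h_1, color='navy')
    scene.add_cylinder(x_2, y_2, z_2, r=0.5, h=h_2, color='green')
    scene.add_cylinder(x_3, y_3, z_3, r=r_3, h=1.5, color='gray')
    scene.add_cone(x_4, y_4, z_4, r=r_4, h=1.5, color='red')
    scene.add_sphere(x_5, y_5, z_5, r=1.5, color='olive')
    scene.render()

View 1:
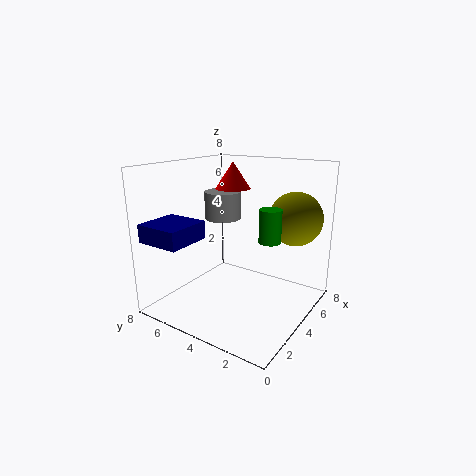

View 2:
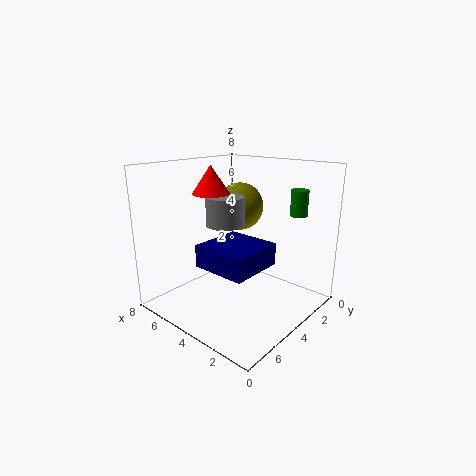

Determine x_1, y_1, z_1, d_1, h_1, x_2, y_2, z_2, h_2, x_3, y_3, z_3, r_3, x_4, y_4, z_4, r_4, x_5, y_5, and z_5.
x_1 = 0.5, y_1 = 5.5, z_1 = 4, d_1 = 2.5, h_1 = 1, x_2 = 2, y_2 = 1, z_2 = 5, h_2 = 1.5, x_3 = 4, y_3 = 5, z_3 = 5, r_3 = 1, x_4 = 5, y_4 = 5, z_4 = 6.5, r_4 = 1, x_5 = 6, y_5 = 1.5, z_5 = 5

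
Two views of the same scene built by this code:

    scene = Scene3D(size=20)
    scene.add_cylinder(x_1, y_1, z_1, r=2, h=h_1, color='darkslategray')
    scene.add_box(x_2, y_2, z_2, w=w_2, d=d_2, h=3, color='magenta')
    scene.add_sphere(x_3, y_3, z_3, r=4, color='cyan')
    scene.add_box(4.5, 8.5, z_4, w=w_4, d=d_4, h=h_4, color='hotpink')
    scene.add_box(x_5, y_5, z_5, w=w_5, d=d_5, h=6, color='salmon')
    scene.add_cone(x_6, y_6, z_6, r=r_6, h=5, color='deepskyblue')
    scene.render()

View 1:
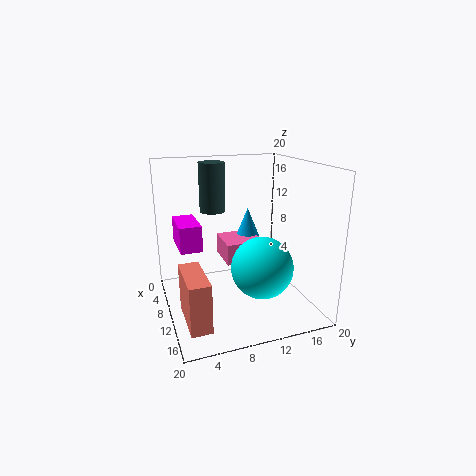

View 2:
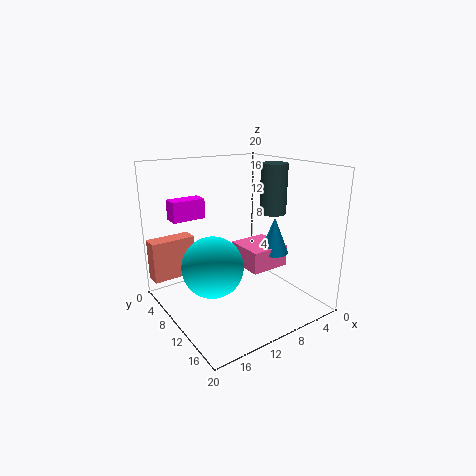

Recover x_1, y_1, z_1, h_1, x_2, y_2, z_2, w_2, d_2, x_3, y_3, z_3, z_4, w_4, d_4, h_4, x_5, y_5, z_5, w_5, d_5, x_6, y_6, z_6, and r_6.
x_1 = 2.5; y_1 = 8.5; z_1 = 12; h_1 = 7.5; x_2 = 11.5; y_2 = 1; z_2 = 11.5; w_2 = 5; d_2 = 2.5; x_3 = 15; y_3 = 11.5; z_3 = 7.5; z_4 = 6; w_4 = 5.5; d_4 = 5.5; h_4 = 3; x_5 = 13.5; y_5 = 1; z_5 = 3; w_5 = 6.5; d_5 = 2.5; x_6 = 6; y_6 = 13; z_6 = 8; r_6 = 2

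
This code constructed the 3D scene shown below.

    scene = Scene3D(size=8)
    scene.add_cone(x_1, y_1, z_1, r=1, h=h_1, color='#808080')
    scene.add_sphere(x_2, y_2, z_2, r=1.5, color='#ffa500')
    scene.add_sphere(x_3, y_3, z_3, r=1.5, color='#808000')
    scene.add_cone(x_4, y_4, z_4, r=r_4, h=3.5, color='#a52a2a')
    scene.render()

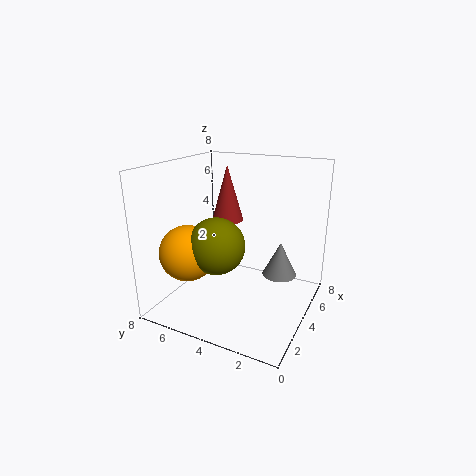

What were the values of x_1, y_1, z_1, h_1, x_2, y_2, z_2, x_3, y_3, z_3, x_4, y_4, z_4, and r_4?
x_1 = 5.5; y_1 = 2; z_1 = 1.5; h_1 = 2; x_2 = 2; y_2 = 6; z_2 = 3.5; x_3 = 2.5; y_3 = 4.5; z_3 = 4; x_4 = 6.5; y_4 = 6; z_4 = 4; r_4 = 1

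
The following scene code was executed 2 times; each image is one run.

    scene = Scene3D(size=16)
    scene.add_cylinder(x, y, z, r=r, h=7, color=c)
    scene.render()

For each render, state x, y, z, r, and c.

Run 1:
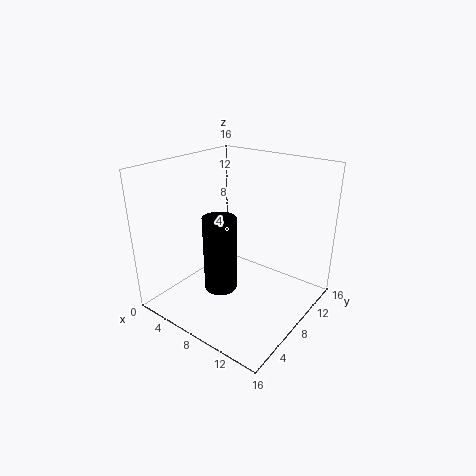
x = 10.5
y = 2
z = 6
r = 1.5
c = 'black'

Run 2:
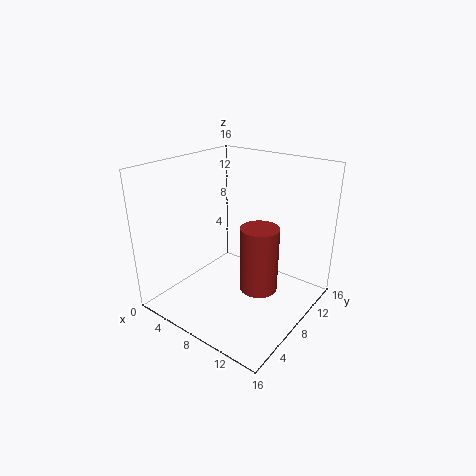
x = 11.5
y = 7
z = 3.5
r = 2
c = 'brown'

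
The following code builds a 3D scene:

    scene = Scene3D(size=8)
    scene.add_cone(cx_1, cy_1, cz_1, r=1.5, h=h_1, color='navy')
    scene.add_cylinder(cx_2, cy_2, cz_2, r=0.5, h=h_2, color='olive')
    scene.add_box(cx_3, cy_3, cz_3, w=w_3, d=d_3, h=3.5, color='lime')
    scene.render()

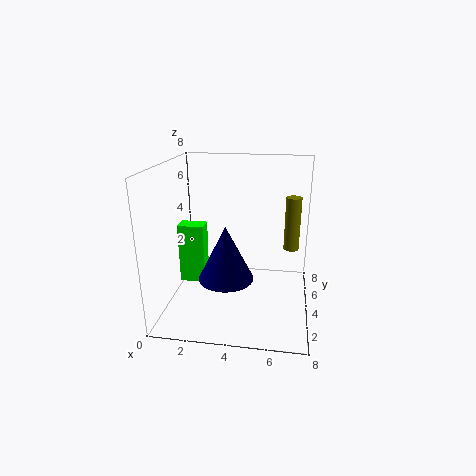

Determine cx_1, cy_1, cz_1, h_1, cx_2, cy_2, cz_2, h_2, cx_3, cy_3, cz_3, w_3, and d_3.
cx_1 = 3.5
cy_1 = 3
cz_1 = 2
h_1 = 3
cx_2 = 7
cy_2 = 7.5
cz_2 = 2
h_2 = 3.5
cx_3 = 0.5
cy_3 = 4
cz_3 = 1
w_3 = 1.5
d_3 = 1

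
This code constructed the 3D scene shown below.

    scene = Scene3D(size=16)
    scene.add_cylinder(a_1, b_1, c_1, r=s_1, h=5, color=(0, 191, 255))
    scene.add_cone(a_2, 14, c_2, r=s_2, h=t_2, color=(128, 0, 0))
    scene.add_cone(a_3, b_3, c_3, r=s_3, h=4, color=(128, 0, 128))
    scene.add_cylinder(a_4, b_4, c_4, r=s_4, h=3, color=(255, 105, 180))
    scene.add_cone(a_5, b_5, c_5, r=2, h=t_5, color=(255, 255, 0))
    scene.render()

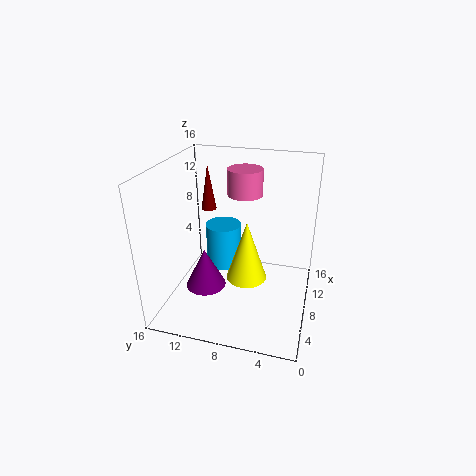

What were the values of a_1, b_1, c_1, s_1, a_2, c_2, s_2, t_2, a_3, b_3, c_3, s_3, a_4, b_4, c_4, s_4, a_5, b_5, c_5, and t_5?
a_1 = 9
b_1 = 10
c_1 = 4
s_1 = 2
a_2 = 15
c_2 = 8
s_2 = 1
t_2 = 6
a_3 = 3
b_3 = 10
c_3 = 5
s_3 = 2
a_4 = 11
b_4 = 8
c_4 = 12
s_4 = 2
a_5 = 4
b_5 = 6
c_5 = 6
t_5 = 6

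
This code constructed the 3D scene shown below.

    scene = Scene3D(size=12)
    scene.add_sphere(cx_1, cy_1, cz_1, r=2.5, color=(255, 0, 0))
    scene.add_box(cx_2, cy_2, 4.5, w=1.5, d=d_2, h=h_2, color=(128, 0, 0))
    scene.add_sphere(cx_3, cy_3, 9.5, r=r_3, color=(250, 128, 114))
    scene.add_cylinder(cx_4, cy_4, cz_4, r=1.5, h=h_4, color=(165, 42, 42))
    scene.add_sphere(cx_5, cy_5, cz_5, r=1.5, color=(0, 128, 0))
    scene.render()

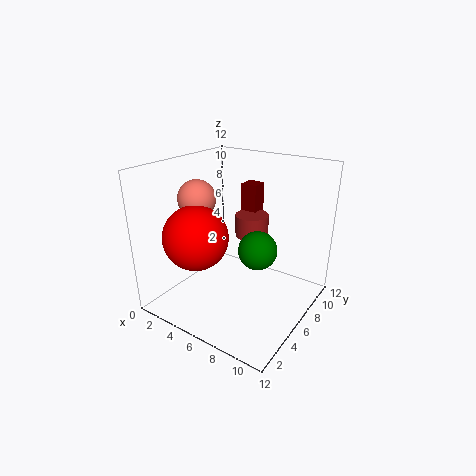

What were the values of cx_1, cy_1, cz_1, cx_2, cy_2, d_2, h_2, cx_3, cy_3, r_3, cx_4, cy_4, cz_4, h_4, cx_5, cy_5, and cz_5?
cx_1 = 4.5
cy_1 = 2.5
cz_1 = 7
cx_2 = 4
cy_2 = 9.5
d_2 = 1.5
h_2 = 5
cx_3 = 3.5
cy_3 = 4
r_3 = 1.5
cx_4 = 5.5
cy_4 = 9
cz_4 = 5
h_4 = 2
cx_5 = 8.5
cy_5 = 5
cz_5 = 6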